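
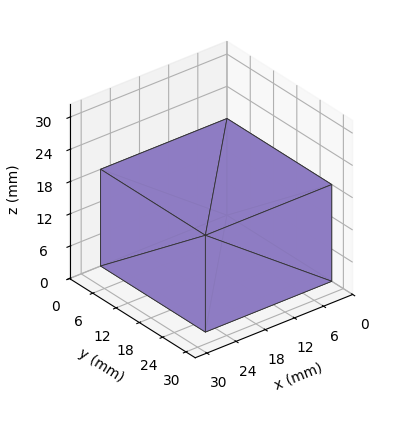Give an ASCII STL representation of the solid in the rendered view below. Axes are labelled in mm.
Reading the render: the shape is a rectangular box, roughly 26 × 27 mm footprint and 18 mm tall (dimensions read to the nearest mm from the axis ticks). For the STL, each face is triangulated and given an outward normal.

solid part
  facet normal 0.0000 0.0000 -1.0000
    outer loop
      vertex 26.00 27.00 0.00
      vertex 26.00 0.00 0.00
      vertex 0.00 0.00 0.00
    endloop
  endfacet
  facet normal 0.0000 0.0000 -1.0000
    outer loop
      vertex 0.00 27.00 0.00
      vertex 26.00 27.00 0.00
      vertex 0.00 0.00 0.00
    endloop
  endfacet
  facet normal 0.0000 0.0000 1.0000
    outer loop
      vertex 0.00 0.00 18.00
      vertex 26.00 0.00 18.00
      vertex 26.00 27.00 18.00
    endloop
  endfacet
  facet normal 0.0000 0.0000 1.0000
    outer loop
      vertex 0.00 0.00 18.00
      vertex 26.00 27.00 18.00
      vertex 0.00 27.00 18.00
    endloop
  endfacet
  facet normal 0.0000 -1.0000 0.0000
    outer loop
      vertex 0.00 0.00 0.00
      vertex 26.00 0.00 0.00
      vertex 26.00 0.00 18.00
    endloop
  endfacet
  facet normal 0.0000 -1.0000 0.0000
    outer loop
      vertex 0.00 0.00 0.00
      vertex 26.00 0.00 18.00
      vertex 0.00 0.00 18.00
    endloop
  endfacet
  facet normal 0.0000 1.0000 0.0000
    outer loop
      vertex 26.00 27.00 18.00
      vertex 26.00 27.00 0.00
      vertex 0.00 27.00 0.00
    endloop
  endfacet
  facet normal 0.0000 1.0000 0.0000
    outer loop
      vertex 0.00 27.00 18.00
      vertex 26.00 27.00 18.00
      vertex 0.00 27.00 0.00
    endloop
  endfacet
  facet normal -1.0000 0.0000 0.0000
    outer loop
      vertex 0.00 27.00 18.00
      vertex 0.00 27.00 0.00
      vertex 0.00 0.00 0.00
    endloop
  endfacet
  facet normal -1.0000 0.0000 0.0000
    outer loop
      vertex 0.00 0.00 18.00
      vertex 0.00 27.00 18.00
      vertex 0.00 0.00 0.00
    endloop
  endfacet
  facet normal 1.0000 0.0000 0.0000
    outer loop
      vertex 26.00 0.00 0.00
      vertex 26.00 27.00 0.00
      vertex 26.00 27.00 18.00
    endloop
  endfacet
  facet normal 1.0000 0.0000 0.0000
    outer loop
      vertex 26.00 0.00 0.00
      vertex 26.00 27.00 18.00
      vertex 26.00 0.00 18.00
    endloop
  endfacet
endsolid part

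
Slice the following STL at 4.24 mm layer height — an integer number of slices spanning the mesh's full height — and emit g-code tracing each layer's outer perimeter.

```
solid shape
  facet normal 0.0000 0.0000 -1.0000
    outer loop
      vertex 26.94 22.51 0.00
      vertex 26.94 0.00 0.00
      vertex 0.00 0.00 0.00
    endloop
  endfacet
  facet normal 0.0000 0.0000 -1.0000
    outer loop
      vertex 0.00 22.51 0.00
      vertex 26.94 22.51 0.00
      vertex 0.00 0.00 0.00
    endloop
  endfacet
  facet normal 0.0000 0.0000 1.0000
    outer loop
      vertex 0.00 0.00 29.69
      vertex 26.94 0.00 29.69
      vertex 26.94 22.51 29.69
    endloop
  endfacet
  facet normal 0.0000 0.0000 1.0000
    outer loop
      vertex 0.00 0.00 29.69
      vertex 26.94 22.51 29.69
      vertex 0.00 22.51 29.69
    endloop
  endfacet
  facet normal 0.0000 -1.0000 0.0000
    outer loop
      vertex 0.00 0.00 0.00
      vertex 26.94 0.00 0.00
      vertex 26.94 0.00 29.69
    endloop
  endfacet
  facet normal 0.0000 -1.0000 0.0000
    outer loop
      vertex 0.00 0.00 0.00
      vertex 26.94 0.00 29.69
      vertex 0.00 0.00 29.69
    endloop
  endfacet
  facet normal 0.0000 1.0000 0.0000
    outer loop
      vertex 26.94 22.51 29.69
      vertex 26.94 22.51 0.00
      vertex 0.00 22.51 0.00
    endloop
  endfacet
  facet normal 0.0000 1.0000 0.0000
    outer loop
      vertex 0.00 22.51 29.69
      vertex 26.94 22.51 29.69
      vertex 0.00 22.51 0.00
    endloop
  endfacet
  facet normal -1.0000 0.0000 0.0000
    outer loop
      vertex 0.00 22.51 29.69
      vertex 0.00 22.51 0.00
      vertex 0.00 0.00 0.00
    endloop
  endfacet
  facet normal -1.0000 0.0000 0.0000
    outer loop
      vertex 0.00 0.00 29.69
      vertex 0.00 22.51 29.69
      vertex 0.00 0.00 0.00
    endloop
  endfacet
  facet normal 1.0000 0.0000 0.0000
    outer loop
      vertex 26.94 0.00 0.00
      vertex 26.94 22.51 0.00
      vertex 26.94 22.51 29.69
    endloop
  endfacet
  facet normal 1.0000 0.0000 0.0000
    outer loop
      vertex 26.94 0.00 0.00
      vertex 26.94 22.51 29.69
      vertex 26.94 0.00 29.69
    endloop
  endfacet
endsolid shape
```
; perimeter-only toolpath
G21 ; units = mm
G90 ; absolute positioning
G28 ; home
; layer 1
G0 Z4.24
G0 X0.00 Y0.00
G1 X26.94 Y0.00
G1 X26.94 Y22.51
G1 X0.00 Y22.51
G1 X0.00 Y0.00
; layer 2
G0 Z8.48
G0 X0.00 Y0.00
G1 X26.94 Y0.00
G1 X26.94 Y22.51
G1 X0.00 Y22.51
G1 X0.00 Y0.00
; layer 3
G0 Z12.72
G0 X0.00 Y0.00
G1 X26.94 Y0.00
G1 X26.94 Y22.51
G1 X0.00 Y22.51
G1 X0.00 Y0.00
; layer 4
G0 Z16.97
G0 X0.00 Y0.00
G1 X26.94 Y0.00
G1 X26.94 Y22.51
G1 X0.00 Y22.51
G1 X0.00 Y0.00
; layer 5
G0 Z21.21
G0 X0.00 Y0.00
G1 X26.94 Y0.00
G1 X26.94 Y22.51
G1 X0.00 Y22.51
G1 X0.00 Y0.00
; layer 6
G0 Z25.45
G0 X0.00 Y0.00
G1 X26.94 Y0.00
G1 X26.94 Y22.51
G1 X0.00 Y22.51
G1 X0.00 Y0.00
; layer 7
G0 Z29.69
G0 X0.00 Y0.00
G1 X26.94 Y0.00
G1 X26.94 Y22.51
G1 X0.00 Y22.51
G1 X0.00 Y0.00
M2 ; end

The solid is a rectangular box, roughly 26.9 × 22.5 mm footprint and 29.7 mm tall. Slicing at Δz = 4.24 mm — 7 equal slices spanning the solid's height, so layer i sits at z = i·h/7 — gives 7 non-empty perimeters. Each is a 4-segment closed polygon; G0 lifts to the layer z and rapids to the start vertex, then G1 traces the edges.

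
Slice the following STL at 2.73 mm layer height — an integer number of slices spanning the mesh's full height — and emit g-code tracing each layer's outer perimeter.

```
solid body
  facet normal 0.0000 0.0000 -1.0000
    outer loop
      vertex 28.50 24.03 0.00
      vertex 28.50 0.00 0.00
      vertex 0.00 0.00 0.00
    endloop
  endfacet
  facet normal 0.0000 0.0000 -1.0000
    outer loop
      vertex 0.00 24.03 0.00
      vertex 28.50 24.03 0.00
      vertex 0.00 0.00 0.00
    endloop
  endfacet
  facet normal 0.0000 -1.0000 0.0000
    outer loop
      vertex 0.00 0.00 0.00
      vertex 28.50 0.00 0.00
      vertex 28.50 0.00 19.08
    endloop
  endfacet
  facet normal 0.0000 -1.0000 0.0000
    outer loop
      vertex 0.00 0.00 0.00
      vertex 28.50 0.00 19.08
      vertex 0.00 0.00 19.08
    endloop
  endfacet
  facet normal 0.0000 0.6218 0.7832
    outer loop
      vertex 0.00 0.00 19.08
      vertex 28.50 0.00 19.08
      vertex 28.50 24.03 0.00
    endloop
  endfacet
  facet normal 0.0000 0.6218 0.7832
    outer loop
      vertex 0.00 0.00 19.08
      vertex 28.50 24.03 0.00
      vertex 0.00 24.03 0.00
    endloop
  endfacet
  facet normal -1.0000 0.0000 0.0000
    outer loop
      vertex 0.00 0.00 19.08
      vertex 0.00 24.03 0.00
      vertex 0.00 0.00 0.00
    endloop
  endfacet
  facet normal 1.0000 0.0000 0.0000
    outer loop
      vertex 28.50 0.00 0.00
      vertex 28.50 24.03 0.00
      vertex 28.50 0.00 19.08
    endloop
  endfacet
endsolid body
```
; perimeter-only toolpath
G21 ; units = mm
G90 ; absolute positioning
G28 ; home
; layer 1
G0 Z2.73
G0 X0.00 Y0.00
G1 X28.50 Y0.00
G1 X28.50 Y20.60
G1 X0.00 Y20.60
G1 X0.00 Y0.00
; layer 2
G0 Z5.45
G0 X0.00 Y0.00
G1 X28.50 Y0.00
G1 X28.50 Y17.16
G1 X0.00 Y17.16
G1 X0.00 Y0.00
; layer 3
G0 Z8.18
G0 X0.00 Y0.00
G1 X28.50 Y0.00
G1 X28.50 Y13.73
G1 X0.00 Y13.73
G1 X0.00 Y0.00
; layer 4
G0 Z10.90
G0 X0.00 Y0.00
G1 X28.50 Y0.00
G1 X28.50 Y10.30
G1 X0.00 Y10.30
G1 X0.00 Y0.00
; layer 5
G0 Z13.63
G0 X0.00 Y0.00
G1 X28.50 Y0.00
G1 X28.50 Y6.87
G1 X0.00 Y6.87
G1 X0.00 Y0.00
; layer 6
G0 Z16.35
G0 X0.00 Y0.00
G1 X28.50 Y0.00
G1 X28.50 Y3.43
G1 X0.00 Y3.43
G1 X0.00 Y0.00
M2 ; end

The solid is a wedge (ramp): 28.5 × 24 mm base, rising to 19.1 mm along the y=0 edge and sloping linearly to z=0 at y=24. Slicing at Δz = 2.73 mm — 7 equal slices spanning the solid's height, so layer i sits at z = i·h/7 — gives 6 non-empty perimeters. Each is a 4-segment closed polygon; G0 lifts to the layer z and rapids to the start vertex, then G1 traces the edges. The cross-section shrinks linearly with z (the slice at the apex is degenerate and omitted).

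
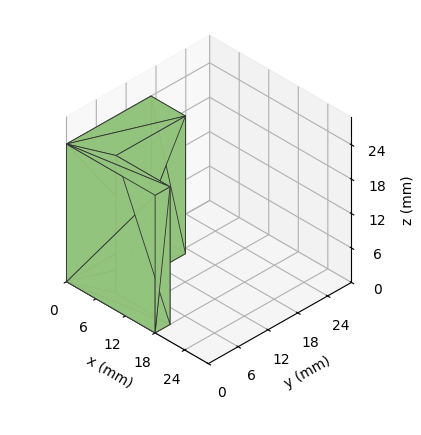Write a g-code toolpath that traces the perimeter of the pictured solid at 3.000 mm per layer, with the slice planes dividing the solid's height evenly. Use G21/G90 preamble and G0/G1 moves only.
Reading the render: the shape is an L-shaped prism: outer 18 × 17 mm, arm thicknesses ≈ 3 mm (horizontal) and 7 mm (vertical), extruded 24 mm in z (dimensions read to the nearest mm from the axis ticks). For the g-code, the solid's height is divided into equal slices at the stated Δz and each level perimeter traced with G1 moves after a G0 lift.

; perimeter-only toolpath
G21 ; units = mm
G90 ; absolute positioning
G28 ; home
; layer 1
G0 Z3.000
G0 X0.000 Y0.000
G1 X18.000 Y0.000
G1 X18.000 Y3.000
G1 X7.000 Y3.000
G1 X7.000 Y17.000
G1 X0.000 Y17.000
G1 X0.000 Y0.000
; layer 2
G0 Z6.000
G0 X0.000 Y0.000
G1 X18.000 Y0.000
G1 X18.000 Y3.000
G1 X7.000 Y3.000
G1 X7.000 Y17.000
G1 X0.000 Y17.000
G1 X0.000 Y0.000
; layer 3
G0 Z9.000
G0 X0.000 Y0.000
G1 X18.000 Y0.000
G1 X18.000 Y3.000
G1 X7.000 Y3.000
G1 X7.000 Y17.000
G1 X0.000 Y17.000
G1 X0.000 Y0.000
; layer 4
G0 Z12.000
G0 X0.000 Y0.000
G1 X18.000 Y0.000
G1 X18.000 Y3.000
G1 X7.000 Y3.000
G1 X7.000 Y17.000
G1 X0.000 Y17.000
G1 X0.000 Y0.000
; layer 5
G0 Z15.000
G0 X0.000 Y0.000
G1 X18.000 Y0.000
G1 X18.000 Y3.000
G1 X7.000 Y3.000
G1 X7.000 Y17.000
G1 X0.000 Y17.000
G1 X0.000 Y0.000
; layer 6
G0 Z18.000
G0 X0.000 Y0.000
G1 X18.000 Y0.000
G1 X18.000 Y3.000
G1 X7.000 Y3.000
G1 X7.000 Y17.000
G1 X0.000 Y17.000
G1 X0.000 Y0.000
; layer 7
G0 Z21.000
G0 X0.000 Y0.000
G1 X18.000 Y0.000
G1 X18.000 Y3.000
G1 X7.000 Y3.000
G1 X7.000 Y17.000
G1 X0.000 Y17.000
G1 X0.000 Y0.000
; layer 8
G0 Z24.000
G0 X0.000 Y0.000
G1 X18.000 Y0.000
G1 X18.000 Y3.000
G1 X7.000 Y3.000
G1 X7.000 Y17.000
G1 X0.000 Y17.000
G1 X0.000 Y0.000
M2 ; end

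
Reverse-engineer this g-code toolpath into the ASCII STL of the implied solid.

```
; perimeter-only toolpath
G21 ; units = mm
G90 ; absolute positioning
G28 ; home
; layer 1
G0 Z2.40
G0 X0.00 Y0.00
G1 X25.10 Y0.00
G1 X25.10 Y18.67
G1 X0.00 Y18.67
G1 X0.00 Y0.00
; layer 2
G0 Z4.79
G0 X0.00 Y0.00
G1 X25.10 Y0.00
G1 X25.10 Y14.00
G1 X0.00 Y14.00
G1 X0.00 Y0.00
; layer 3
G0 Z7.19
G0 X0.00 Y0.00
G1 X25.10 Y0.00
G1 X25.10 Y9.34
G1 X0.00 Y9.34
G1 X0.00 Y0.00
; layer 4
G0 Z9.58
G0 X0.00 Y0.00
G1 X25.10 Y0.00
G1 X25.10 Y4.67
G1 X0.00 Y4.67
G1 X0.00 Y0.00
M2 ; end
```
solid part
  facet normal 0.0000 0.0000 -1.0000
    outer loop
      vertex 25.10 23.34 0.00
      vertex 25.10 0.00 0.00
      vertex 0.00 0.00 0.00
    endloop
  endfacet
  facet normal 0.0000 0.0000 -1.0000
    outer loop
      vertex 0.00 23.34 0.00
      vertex 25.10 23.34 0.00
      vertex 0.00 0.00 0.00
    endloop
  endfacet
  facet normal 0.0000 -1.0000 0.0000
    outer loop
      vertex 0.00 0.00 0.00
      vertex 25.10 0.00 0.00
      vertex 25.10 0.00 11.98
    endloop
  endfacet
  facet normal 0.0000 -1.0000 0.0000
    outer loop
      vertex 0.00 0.00 0.00
      vertex 25.10 0.00 11.98
      vertex 0.00 0.00 11.98
    endloop
  endfacet
  facet normal 0.0000 0.4566 0.8897
    outer loop
      vertex 0.00 0.00 11.98
      vertex 25.10 0.00 11.98
      vertex 25.10 23.34 0.00
    endloop
  endfacet
  facet normal 0.0000 0.4566 0.8897
    outer loop
      vertex 0.00 0.00 11.98
      vertex 25.10 23.34 0.00
      vertex 0.00 23.34 0.00
    endloop
  endfacet
  facet normal -1.0000 0.0000 0.0000
    outer loop
      vertex 0.00 0.00 11.98
      vertex 0.00 23.34 0.00
      vertex 0.00 0.00 0.00
    endloop
  endfacet
  facet normal 1.0000 0.0000 0.0000
    outer loop
      vertex 25.10 0.00 0.00
      vertex 25.10 23.34 0.00
      vertex 25.10 0.00 11.98
    endloop
  endfacet
endsolid part

The G0 Z moves step by Δz≈2.40 mm. The G1 loops shrink linearly with z, so the solid tapers from its base footprint up to z≈12. Closing with a flat bottom cap and the tapered top and triangulating gives 8 facets — a wedge (ramp): 25.1 × 23.3 mm base, rising to 12 mm along the y=0 edge and sloping linearly to z=0 at y=23.3.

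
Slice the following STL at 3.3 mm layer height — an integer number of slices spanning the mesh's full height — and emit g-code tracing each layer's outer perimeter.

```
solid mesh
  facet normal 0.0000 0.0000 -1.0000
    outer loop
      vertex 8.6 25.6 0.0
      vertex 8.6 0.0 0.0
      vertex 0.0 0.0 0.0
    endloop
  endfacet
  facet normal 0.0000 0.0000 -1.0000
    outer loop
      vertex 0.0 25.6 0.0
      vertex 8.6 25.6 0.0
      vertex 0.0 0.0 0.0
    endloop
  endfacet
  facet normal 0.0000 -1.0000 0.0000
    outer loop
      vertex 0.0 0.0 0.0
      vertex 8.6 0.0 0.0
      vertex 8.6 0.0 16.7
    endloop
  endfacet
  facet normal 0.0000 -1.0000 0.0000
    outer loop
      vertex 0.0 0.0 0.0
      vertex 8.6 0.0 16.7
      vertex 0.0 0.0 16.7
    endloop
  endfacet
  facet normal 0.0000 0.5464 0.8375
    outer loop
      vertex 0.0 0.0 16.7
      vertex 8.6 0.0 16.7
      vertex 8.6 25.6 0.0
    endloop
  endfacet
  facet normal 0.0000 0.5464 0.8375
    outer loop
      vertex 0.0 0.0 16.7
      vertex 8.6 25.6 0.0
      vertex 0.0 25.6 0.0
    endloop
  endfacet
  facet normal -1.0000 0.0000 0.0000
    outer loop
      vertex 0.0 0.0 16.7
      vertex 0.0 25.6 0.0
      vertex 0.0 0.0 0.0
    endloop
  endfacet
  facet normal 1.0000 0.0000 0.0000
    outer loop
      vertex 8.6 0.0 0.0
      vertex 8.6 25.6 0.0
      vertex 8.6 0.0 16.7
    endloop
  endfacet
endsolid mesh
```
; perimeter-only toolpath
G21 ; units = mm
G90 ; absolute positioning
G28 ; home
; layer 1
G0 Z3.3
G0 X0.0 Y0.0
G1 X8.6 Y0.0
G1 X8.6 Y20.5
G1 X0.0 Y20.5
G1 X0.0 Y0.0
; layer 2
G0 Z6.7
G0 X0.0 Y0.0
G1 X8.6 Y0.0
G1 X8.6 Y15.4
G1 X0.0 Y15.4
G1 X0.0 Y0.0
; layer 3
G0 Z10.0
G0 X0.0 Y0.0
G1 X8.6 Y0.0
G1 X8.6 Y10.2
G1 X0.0 Y10.2
G1 X0.0 Y0.0
; layer 4
G0 Z13.4
G0 X0.0 Y0.0
G1 X8.6 Y0.0
G1 X8.6 Y5.1
G1 X0.0 Y5.1
G1 X0.0 Y0.0
M2 ; end

The solid is a wedge (ramp): 8.6 × 25.6 mm base, rising to 16.7 mm along the y=0 edge and sloping linearly to z=0 at y=25.6. Slicing at Δz = 3.3 mm — 5 equal slices spanning the solid's height, so layer i sits at z = i·h/5 — gives 4 non-empty perimeters. Each is a 4-segment closed polygon; G0 lifts to the layer z and rapids to the start vertex, then G1 traces the edges. The cross-section shrinks linearly with z (the slice at the apex is degenerate and omitted).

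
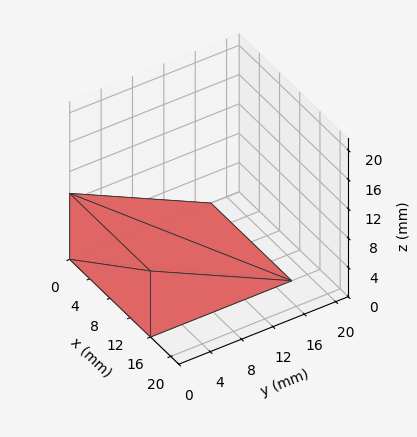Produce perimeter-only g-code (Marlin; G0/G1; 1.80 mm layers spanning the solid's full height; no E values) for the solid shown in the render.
Reading the render: the shape is a wedge (ramp): 16 × 18 mm base, rising to 9 mm along the y=0 edge and sloping linearly to z=0 at y=18 (dimensions read to the nearest mm from the axis ticks). For the g-code, the solid's height is divided into equal slices at the stated Δz and each level perimeter traced with G1 moves after a G0 lift.

; perimeter-only toolpath
G21 ; units = mm
G90 ; absolute positioning
G28 ; home
; layer 1
G0 Z1.80
G0 X0.00 Y0.00
G1 X16.00 Y0.00
G1 X16.00 Y14.40
G1 X0.00 Y14.40
G1 X0.00 Y0.00
; layer 2
G0 Z3.60
G0 X0.00 Y0.00
G1 X16.00 Y0.00
G1 X16.00 Y10.80
G1 X0.00 Y10.80
G1 X0.00 Y0.00
; layer 3
G0 Z5.40
G0 X0.00 Y0.00
G1 X16.00 Y0.00
G1 X16.00 Y7.20
G1 X0.00 Y7.20
G1 X0.00 Y0.00
; layer 4
G0 Z7.20
G0 X0.00 Y0.00
G1 X16.00 Y0.00
G1 X16.00 Y3.60
G1 X0.00 Y3.60
G1 X0.00 Y0.00
M2 ; end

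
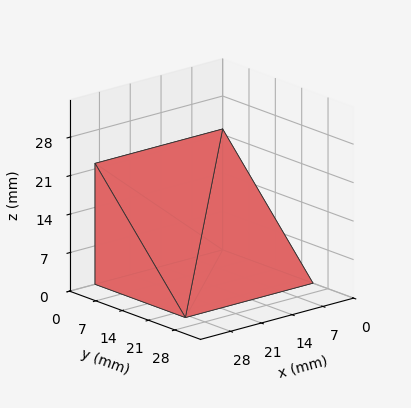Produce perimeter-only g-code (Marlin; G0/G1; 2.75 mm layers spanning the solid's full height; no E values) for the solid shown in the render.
Reading the render: the shape is a wedge (ramp): 29 × 24 mm base, rising to 22 mm along the y=0 edge and sloping linearly to z=0 at y=24 (dimensions read to the nearest mm from the axis ticks). For the g-code, the solid's height is divided into equal slices at the stated Δz and each level perimeter traced with G1 moves after a G0 lift.

; perimeter-only toolpath
G21 ; units = mm
G90 ; absolute positioning
G28 ; home
; layer 1
G0 Z2.75
G0 X0.00 Y0.00
G1 X29.00 Y0.00
G1 X29.00 Y21.00
G1 X0.00 Y21.00
G1 X0.00 Y0.00
; layer 2
G0 Z5.50
G0 X0.00 Y0.00
G1 X29.00 Y0.00
G1 X29.00 Y18.00
G1 X0.00 Y18.00
G1 X0.00 Y0.00
; layer 3
G0 Z8.25
G0 X0.00 Y0.00
G1 X29.00 Y0.00
G1 X29.00 Y15.00
G1 X0.00 Y15.00
G1 X0.00 Y0.00
; layer 4
G0 Z11.00
G0 X0.00 Y0.00
G1 X29.00 Y0.00
G1 X29.00 Y12.00
G1 X0.00 Y12.00
G1 X0.00 Y0.00
; layer 5
G0 Z13.75
G0 X0.00 Y0.00
G1 X29.00 Y0.00
G1 X29.00 Y9.00
G1 X0.00 Y9.00
G1 X0.00 Y0.00
; layer 6
G0 Z16.50
G0 X0.00 Y0.00
G1 X29.00 Y0.00
G1 X29.00 Y6.00
G1 X0.00 Y6.00
G1 X0.00 Y0.00
; layer 7
G0 Z19.25
G0 X0.00 Y0.00
G1 X29.00 Y0.00
G1 X29.00 Y3.00
G1 X0.00 Y3.00
G1 X0.00 Y0.00
M2 ; end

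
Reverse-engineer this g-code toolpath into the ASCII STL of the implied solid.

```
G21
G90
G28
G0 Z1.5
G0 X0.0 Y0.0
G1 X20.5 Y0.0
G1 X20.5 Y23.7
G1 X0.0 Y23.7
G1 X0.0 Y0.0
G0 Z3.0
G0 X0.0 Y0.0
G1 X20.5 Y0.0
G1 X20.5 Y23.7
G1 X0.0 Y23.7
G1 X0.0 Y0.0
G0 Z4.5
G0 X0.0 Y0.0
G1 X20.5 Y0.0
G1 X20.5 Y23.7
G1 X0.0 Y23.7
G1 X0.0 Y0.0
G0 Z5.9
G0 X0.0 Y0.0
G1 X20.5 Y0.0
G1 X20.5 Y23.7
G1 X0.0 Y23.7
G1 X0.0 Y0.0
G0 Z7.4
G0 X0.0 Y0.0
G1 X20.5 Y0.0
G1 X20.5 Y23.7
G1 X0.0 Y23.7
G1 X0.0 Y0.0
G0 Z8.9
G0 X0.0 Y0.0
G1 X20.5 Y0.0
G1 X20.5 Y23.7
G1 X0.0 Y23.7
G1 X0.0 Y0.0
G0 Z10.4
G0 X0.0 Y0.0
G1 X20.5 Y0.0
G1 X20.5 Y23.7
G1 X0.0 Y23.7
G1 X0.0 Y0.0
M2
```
solid part
  facet normal 0.0000 0.0000 -1.0000
    outer loop
      vertex 20.5 23.7 0.0
      vertex 20.5 0.0 0.0
      vertex 0.0 0.0 0.0
    endloop
  endfacet
  facet normal 0.0000 0.0000 -1.0000
    outer loop
      vertex 0.0 23.7 0.0
      vertex 20.5 23.7 0.0
      vertex 0.0 0.0 0.0
    endloop
  endfacet
  facet normal 0.0000 0.0000 1.0000
    outer loop
      vertex 0.0 0.0 10.4
      vertex 20.5 0.0 10.4
      vertex 20.5 23.7 10.4
    endloop
  endfacet
  facet normal 0.0000 0.0000 1.0000
    outer loop
      vertex 0.0 0.0 10.4
      vertex 20.5 23.7 10.4
      vertex 0.0 23.7 10.4
    endloop
  endfacet
  facet normal 0.0000 -1.0000 0.0000
    outer loop
      vertex 0.0 0.0 0.0
      vertex 20.5 0.0 0.0
      vertex 20.5 0.0 10.4
    endloop
  endfacet
  facet normal 0.0000 -1.0000 0.0000
    outer loop
      vertex 0.0 0.0 0.0
      vertex 20.5 0.0 10.4
      vertex 0.0 0.0 10.4
    endloop
  endfacet
  facet normal 0.0000 1.0000 0.0000
    outer loop
      vertex 20.5 23.7 10.4
      vertex 20.5 23.7 0.0
      vertex 0.0 23.7 0.0
    endloop
  endfacet
  facet normal 0.0000 1.0000 0.0000
    outer loop
      vertex 0.0 23.7 10.4
      vertex 20.5 23.7 10.4
      vertex 0.0 23.7 0.0
    endloop
  endfacet
  facet normal -1.0000 0.0000 0.0000
    outer loop
      vertex 0.0 23.7 10.4
      vertex 0.0 23.7 0.0
      vertex 0.0 0.0 0.0
    endloop
  endfacet
  facet normal -1.0000 0.0000 0.0000
    outer loop
      vertex 0.0 0.0 10.4
      vertex 0.0 23.7 10.4
      vertex 0.0 0.0 0.0
    endloop
  endfacet
  facet normal 1.0000 0.0000 0.0000
    outer loop
      vertex 20.5 0.0 0.0
      vertex 20.5 23.7 0.0
      vertex 20.5 23.7 10.4
    endloop
  endfacet
  facet normal 1.0000 0.0000 0.0000
    outer loop
      vertex 20.5 0.0 0.0
      vertex 20.5 23.7 10.4
      vertex 20.5 0.0 10.4
    endloop
  endfacet
endsolid part

The G0 Z moves step by Δz≈1.5 mm. Every layer's G1 loop is the same polygon, so the solid is a straight extrusion of it from z=0 to z≈10.4. Closing with flat bottom and top caps and triangulating gives 12 facets — a rectangular box, roughly 20.5 × 23.7 mm footprint and 10.4 mm tall.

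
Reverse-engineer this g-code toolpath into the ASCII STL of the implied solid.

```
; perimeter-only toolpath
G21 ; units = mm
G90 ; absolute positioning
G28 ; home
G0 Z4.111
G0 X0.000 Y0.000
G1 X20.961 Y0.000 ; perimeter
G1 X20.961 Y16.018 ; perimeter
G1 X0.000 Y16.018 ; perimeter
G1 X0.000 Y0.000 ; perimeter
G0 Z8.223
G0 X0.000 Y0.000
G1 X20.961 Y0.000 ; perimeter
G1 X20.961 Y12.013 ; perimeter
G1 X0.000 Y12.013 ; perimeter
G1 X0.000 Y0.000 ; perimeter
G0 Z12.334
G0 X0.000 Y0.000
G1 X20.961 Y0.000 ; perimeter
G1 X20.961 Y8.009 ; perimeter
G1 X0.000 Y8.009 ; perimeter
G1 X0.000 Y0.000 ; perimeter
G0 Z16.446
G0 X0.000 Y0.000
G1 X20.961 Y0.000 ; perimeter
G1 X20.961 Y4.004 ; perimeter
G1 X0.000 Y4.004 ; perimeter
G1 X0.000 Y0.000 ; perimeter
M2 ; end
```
solid part
  facet normal 0.0000 0.0000 -1.0000
    outer loop
      vertex 20.961 20.022 0.000
      vertex 20.961 0.000 0.000
      vertex 0.000 0.000 0.000
    endloop
  endfacet
  facet normal 0.0000 0.0000 -1.0000
    outer loop
      vertex 0.000 20.022 0.000
      vertex 20.961 20.022 0.000
      vertex 0.000 0.000 0.000
    endloop
  endfacet
  facet normal 0.0000 -1.0000 0.0000
    outer loop
      vertex 0.000 0.000 0.000
      vertex 20.961 0.000 0.000
      vertex 20.961 0.000 20.557
    endloop
  endfacet
  facet normal 0.0000 -1.0000 0.0000
    outer loop
      vertex 0.000 0.000 0.000
      vertex 20.961 0.000 20.557
      vertex 0.000 0.000 20.557
    endloop
  endfacet
  facet normal 0.0000 0.7164 0.6977
    outer loop
      vertex 0.000 0.000 20.557
      vertex 20.961 0.000 20.557
      vertex 20.961 20.022 0.000
    endloop
  endfacet
  facet normal 0.0000 0.7164 0.6977
    outer loop
      vertex 0.000 0.000 20.557
      vertex 20.961 20.022 0.000
      vertex 0.000 20.022 0.000
    endloop
  endfacet
  facet normal -1.0000 0.0000 0.0000
    outer loop
      vertex 0.000 0.000 20.557
      vertex 0.000 20.022 0.000
      vertex 0.000 0.000 0.000
    endloop
  endfacet
  facet normal 1.0000 0.0000 0.0000
    outer loop
      vertex 20.961 0.000 0.000
      vertex 20.961 20.022 0.000
      vertex 20.961 0.000 20.557
    endloop
  endfacet
endsolid part

The G0 Z moves step by Δz≈4.111 mm. The G1 loops shrink linearly with z, so the solid tapers from its base footprint up to z≈20.6. Closing with a flat bottom cap and the tapered top and triangulating gives 8 facets — a wedge (ramp): 21 × 20 mm base, rising to 20.6 mm along the y=0 edge and sloping linearly to z=0 at y=20.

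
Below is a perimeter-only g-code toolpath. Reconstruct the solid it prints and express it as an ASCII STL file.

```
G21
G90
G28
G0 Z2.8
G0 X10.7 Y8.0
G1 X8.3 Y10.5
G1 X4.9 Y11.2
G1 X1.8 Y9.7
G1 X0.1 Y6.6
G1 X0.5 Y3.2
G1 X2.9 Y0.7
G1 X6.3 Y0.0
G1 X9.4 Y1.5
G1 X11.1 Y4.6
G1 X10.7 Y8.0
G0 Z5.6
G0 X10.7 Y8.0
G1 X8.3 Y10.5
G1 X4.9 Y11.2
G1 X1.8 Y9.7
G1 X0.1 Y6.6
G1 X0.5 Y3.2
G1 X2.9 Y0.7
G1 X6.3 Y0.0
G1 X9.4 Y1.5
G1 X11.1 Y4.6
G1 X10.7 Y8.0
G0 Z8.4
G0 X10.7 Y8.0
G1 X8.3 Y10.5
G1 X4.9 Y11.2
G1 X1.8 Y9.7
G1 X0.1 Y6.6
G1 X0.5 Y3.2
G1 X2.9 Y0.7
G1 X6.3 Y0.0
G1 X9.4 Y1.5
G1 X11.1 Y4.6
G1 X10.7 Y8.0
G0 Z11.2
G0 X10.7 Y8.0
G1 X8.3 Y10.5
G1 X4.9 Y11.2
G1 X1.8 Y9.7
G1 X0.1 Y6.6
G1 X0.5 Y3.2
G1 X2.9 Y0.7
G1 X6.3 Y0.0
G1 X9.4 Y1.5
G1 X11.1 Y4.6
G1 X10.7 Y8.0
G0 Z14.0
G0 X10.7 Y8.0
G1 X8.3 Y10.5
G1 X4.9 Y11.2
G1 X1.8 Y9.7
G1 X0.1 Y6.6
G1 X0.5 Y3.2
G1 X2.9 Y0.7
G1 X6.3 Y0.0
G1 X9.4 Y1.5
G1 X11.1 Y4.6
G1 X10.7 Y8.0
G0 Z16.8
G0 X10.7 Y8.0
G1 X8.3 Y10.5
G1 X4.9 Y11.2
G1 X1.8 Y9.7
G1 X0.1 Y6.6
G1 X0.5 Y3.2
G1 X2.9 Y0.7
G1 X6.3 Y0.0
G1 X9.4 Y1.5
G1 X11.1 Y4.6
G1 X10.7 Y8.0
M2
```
solid part
  facet normal 0.0000 0.0000 -1.0000
    outer loop
      vertex 4.9 11.2 0.0
      vertex 8.3 10.5 0.0
      vertex 10.7 8.0 0.0
    endloop
  endfacet
  facet normal 0.0000 0.0000 -1.0000
    outer loop
      vertex 1.8 9.7 0.0
      vertex 4.9 11.2 0.0
      vertex 10.7 8.0 0.0
    endloop
  endfacet
  facet normal 0.0000 0.0000 -1.0000
    outer loop
      vertex 0.1 6.6 0.0
      vertex 1.8 9.7 0.0
      vertex 10.7 8.0 0.0
    endloop
  endfacet
  facet normal 0.0000 0.0000 -1.0000
    outer loop
      vertex 0.5 3.2 0.0
      vertex 0.1 6.6 0.0
      vertex 10.7 8.0 0.0
    endloop
  endfacet
  facet normal 0.0000 0.0000 -1.0000
    outer loop
      vertex 2.9 0.7 0.0
      vertex 0.5 3.2 0.0
      vertex 10.7 8.0 0.0
    endloop
  endfacet
  facet normal 0.0000 0.0000 -1.0000
    outer loop
      vertex 6.3 0.0 0.0
      vertex 2.9 0.7 0.0
      vertex 10.7 8.0 0.0
    endloop
  endfacet
  facet normal 0.0000 0.0000 -1.0000
    outer loop
      vertex 9.4 1.5 0.0
      vertex 6.3 0.0 0.0
      vertex 10.7 8.0 0.0
    endloop
  endfacet
  facet normal 0.0000 0.0000 -1.0000
    outer loop
      vertex 11.1 4.6 0.0
      vertex 9.4 1.5 0.0
      vertex 10.7 8.0 0.0
    endloop
  endfacet
  facet normal 0.0000 0.0000 1.0000
    outer loop
      vertex 10.7 8.0 16.8
      vertex 8.3 10.5 16.8
      vertex 4.9 11.2 16.8
    endloop
  endfacet
  facet normal 0.0000 0.0000 1.0000
    outer loop
      vertex 10.7 8.0 16.8
      vertex 4.9 11.2 16.8
      vertex 1.8 9.7 16.8
    endloop
  endfacet
  facet normal 0.0000 0.0000 1.0000
    outer loop
      vertex 10.7 8.0 16.8
      vertex 1.8 9.7 16.8
      vertex 0.1 6.6 16.8
    endloop
  endfacet
  facet normal 0.0000 0.0000 1.0000
    outer loop
      vertex 10.7 8.0 16.8
      vertex 0.1 6.6 16.8
      vertex 0.5 3.2 16.8
    endloop
  endfacet
  facet normal 0.0000 0.0000 1.0000
    outer loop
      vertex 10.7 8.0 16.8
      vertex 0.5 3.2 16.8
      vertex 2.9 0.7 16.8
    endloop
  endfacet
  facet normal 0.0000 0.0000 1.0000
    outer loop
      vertex 10.7 8.0 16.8
      vertex 2.9 0.7 16.8
      vertex 6.3 0.0 16.8
    endloop
  endfacet
  facet normal 0.0000 0.0000 1.0000
    outer loop
      vertex 10.7 8.0 16.8
      vertex 6.3 0.0 16.8
      vertex 9.4 1.5 16.8
    endloop
  endfacet
  facet normal 0.0000 0.0000 1.0000
    outer loop
      vertex 10.7 8.0 16.8
      vertex 9.4 1.5 16.8
      vertex 11.1 4.6 16.8
    endloop
  endfacet
  facet normal 0.7214 0.6925 0.0000
    outer loop
      vertex 10.7 8.0 0.0
      vertex 8.3 10.5 0.0
      vertex 8.3 10.5 16.8
    endloop
  endfacet
  facet normal 0.7214 0.6925 0.0000
    outer loop
      vertex 10.7 8.0 0.0
      vertex 8.3 10.5 16.8
      vertex 10.7 8.0 16.8
    endloop
  endfacet
  facet normal 0.2017 0.9795 0.0000
    outer loop
      vertex 8.3 10.5 0.0
      vertex 4.9 11.2 0.0
      vertex 4.9 11.2 16.8
    endloop
  endfacet
  facet normal 0.2017 0.9795 0.0000
    outer loop
      vertex 8.3 10.5 0.0
      vertex 4.9 11.2 16.8
      vertex 8.3 10.5 16.8
    endloop
  endfacet
  facet normal -0.4356 0.9002 0.0000
    outer loop
      vertex 4.9 11.2 0.0
      vertex 1.8 9.7 0.0
      vertex 1.8 9.7 16.8
    endloop
  endfacet
  facet normal -0.4356 0.9002 0.0000
    outer loop
      vertex 4.9 11.2 0.0
      vertex 1.8 9.7 16.8
      vertex 4.9 11.2 16.8
    endloop
  endfacet
  facet normal -0.8768 0.4808 0.0000
    outer loop
      vertex 1.8 9.7 0.0
      vertex 0.1 6.6 0.0
      vertex 0.1 6.6 16.8
    endloop
  endfacet
  facet normal -0.8768 0.4808 0.0000
    outer loop
      vertex 1.8 9.7 0.0
      vertex 0.1 6.6 16.8
      vertex 1.8 9.7 16.8
    endloop
  endfacet
  facet normal -0.9932 -0.1168 0.0000
    outer loop
      vertex 0.1 6.6 0.0
      vertex 0.5 3.2 0.0
      vertex 0.5 3.2 16.8
    endloop
  endfacet
  facet normal -0.9932 -0.1168 0.0000
    outer loop
      vertex 0.1 6.6 0.0
      vertex 0.5 3.2 16.8
      vertex 0.1 6.6 16.8
    endloop
  endfacet
  facet normal -0.7214 -0.6925 0.0000
    outer loop
      vertex 0.5 3.2 0.0
      vertex 2.9 0.7 0.0
      vertex 2.9 0.7 16.8
    endloop
  endfacet
  facet normal -0.7214 -0.6925 0.0000
    outer loop
      vertex 0.5 3.2 0.0
      vertex 2.9 0.7 16.8
      vertex 0.5 3.2 16.8
    endloop
  endfacet
  facet normal -0.2017 -0.9795 0.0000
    outer loop
      vertex 2.9 0.7 0.0
      vertex 6.3 0.0 0.0
      vertex 6.3 0.0 16.8
    endloop
  endfacet
  facet normal -0.2017 -0.9795 0.0000
    outer loop
      vertex 2.9 0.7 0.0
      vertex 6.3 0.0 16.8
      vertex 2.9 0.7 16.8
    endloop
  endfacet
  facet normal 0.4356 -0.9002 0.0000
    outer loop
      vertex 6.3 0.0 0.0
      vertex 9.4 1.5 0.0
      vertex 9.4 1.5 16.8
    endloop
  endfacet
  facet normal 0.4356 -0.9002 0.0000
    outer loop
      vertex 6.3 0.0 0.0
      vertex 9.4 1.5 16.8
      vertex 6.3 0.0 16.8
    endloop
  endfacet
  facet normal 0.8768 -0.4808 0.0000
    outer loop
      vertex 9.4 1.5 0.0
      vertex 11.1 4.6 0.0
      vertex 11.1 4.6 16.8
    endloop
  endfacet
  facet normal 0.8768 -0.4808 0.0000
    outer loop
      vertex 9.4 1.5 0.0
      vertex 11.1 4.6 16.8
      vertex 9.4 1.5 16.8
    endloop
  endfacet
  facet normal 0.9932 0.1168 0.0000
    outer loop
      vertex 11.1 4.6 0.0
      vertex 10.7 8.0 0.0
      vertex 10.7 8.0 16.8
    endloop
  endfacet
  facet normal 0.9932 0.1168 0.0000
    outer loop
      vertex 11.1 4.6 0.0
      vertex 10.7 8.0 16.8
      vertex 11.1 4.6 16.8
    endloop
  endfacet
endsolid part

The G0 Z moves step by Δz≈2.8 mm. Every layer's G1 loop is the same polygon, so the solid is a straight extrusion of it from z=0 to z≈16.8. Closing with flat bottom and top caps and triangulating gives 36 facets — a regular 10-sided prism (a cylinder approximated with 10 flat sides), circumscribed radius ≈ 5.6 mm, height ≈ 16.8 mm.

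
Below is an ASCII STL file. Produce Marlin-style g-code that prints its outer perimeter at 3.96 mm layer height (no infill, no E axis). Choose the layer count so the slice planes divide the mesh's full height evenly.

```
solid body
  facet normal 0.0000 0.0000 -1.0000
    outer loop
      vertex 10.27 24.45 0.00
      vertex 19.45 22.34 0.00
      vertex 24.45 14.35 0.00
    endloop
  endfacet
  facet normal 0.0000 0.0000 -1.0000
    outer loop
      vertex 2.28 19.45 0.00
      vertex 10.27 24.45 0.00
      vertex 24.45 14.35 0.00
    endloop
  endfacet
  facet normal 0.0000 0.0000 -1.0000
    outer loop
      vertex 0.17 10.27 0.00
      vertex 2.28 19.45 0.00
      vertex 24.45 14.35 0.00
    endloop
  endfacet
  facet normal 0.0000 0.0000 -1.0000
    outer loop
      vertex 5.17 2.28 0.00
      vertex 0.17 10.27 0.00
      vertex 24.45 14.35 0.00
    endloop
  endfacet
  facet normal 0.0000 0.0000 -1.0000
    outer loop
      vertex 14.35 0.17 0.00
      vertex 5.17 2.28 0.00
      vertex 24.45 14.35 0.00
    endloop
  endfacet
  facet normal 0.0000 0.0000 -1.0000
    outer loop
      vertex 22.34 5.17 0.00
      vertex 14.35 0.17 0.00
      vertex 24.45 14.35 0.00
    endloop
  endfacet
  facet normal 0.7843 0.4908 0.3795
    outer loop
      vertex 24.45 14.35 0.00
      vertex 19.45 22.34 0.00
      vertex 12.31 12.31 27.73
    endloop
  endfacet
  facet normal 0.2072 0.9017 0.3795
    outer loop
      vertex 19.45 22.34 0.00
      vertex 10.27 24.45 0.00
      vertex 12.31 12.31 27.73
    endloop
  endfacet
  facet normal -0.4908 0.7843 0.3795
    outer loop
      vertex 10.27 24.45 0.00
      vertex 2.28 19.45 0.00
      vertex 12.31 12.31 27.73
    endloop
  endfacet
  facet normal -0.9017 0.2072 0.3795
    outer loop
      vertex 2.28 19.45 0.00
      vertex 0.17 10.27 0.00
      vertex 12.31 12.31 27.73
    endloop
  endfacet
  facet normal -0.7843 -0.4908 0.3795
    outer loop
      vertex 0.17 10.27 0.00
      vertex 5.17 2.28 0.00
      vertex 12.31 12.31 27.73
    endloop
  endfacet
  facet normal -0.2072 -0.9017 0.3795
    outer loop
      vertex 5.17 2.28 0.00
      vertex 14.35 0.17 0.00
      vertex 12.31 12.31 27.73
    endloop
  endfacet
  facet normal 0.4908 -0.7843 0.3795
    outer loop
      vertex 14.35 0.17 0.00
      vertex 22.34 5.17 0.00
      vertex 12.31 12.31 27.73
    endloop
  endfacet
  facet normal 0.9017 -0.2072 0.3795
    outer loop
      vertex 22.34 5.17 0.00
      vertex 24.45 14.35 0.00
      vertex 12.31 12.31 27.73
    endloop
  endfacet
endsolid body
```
; perimeter-only toolpath
G21 ; units = mm
G90 ; absolute positioning
G28 ; home
; layer 1
G0 Z3.96
G0 X22.72 Y14.06
G1 X18.43 Y20.91
G1 X10.56 Y22.72
G1 X3.71 Y18.43
G1 X1.90 Y10.56
G1 X6.19 Y3.71
G1 X14.06 Y1.90
G1 X20.91 Y6.19
G1 X22.72 Y14.06
; layer 2
G0 Z7.92
G0 X20.98 Y13.77
G1 X17.41 Y19.47
G1 X10.85 Y20.98
G1 X5.15 Y17.41
G1 X3.64 Y10.85
G1 X7.21 Y5.15
G1 X13.77 Y3.64
G1 X19.47 Y7.21
G1 X20.98 Y13.77
; layer 3
G0 Z11.88
G0 X19.25 Y13.48
G1 X16.39 Y18.04
G1 X11.14 Y19.25
G1 X6.58 Y16.39
G1 X5.37 Y11.14
G1 X8.23 Y6.58
G1 X13.48 Y5.37
G1 X18.04 Y8.23
G1 X19.25 Y13.48
; layer 4
G0 Z15.85
G0 X17.51 Y13.18
G1 X15.37 Y16.61
G1 X11.44 Y17.51
G1 X8.01 Y15.37
G1 X7.11 Y11.44
G1 X9.25 Y8.01
G1 X13.18 Y7.11
G1 X16.61 Y9.25
G1 X17.51 Y13.18
; layer 5
G0 Z19.81
G0 X15.78 Y12.89
G1 X14.35 Y15.18
G1 X11.73 Y15.78
G1 X9.44 Y14.35
G1 X8.84 Y11.73
G1 X10.27 Y9.44
G1 X12.89 Y8.84
G1 X15.18 Y10.27
G1 X15.78 Y12.89
; layer 6
G0 Z23.77
G0 X14.04 Y12.60
G1 X13.33 Y13.74
G1 X12.02 Y14.04
G1 X10.88 Y13.33
G1 X10.58 Y12.02
G1 X11.29 Y10.88
G1 X12.60 Y10.58
G1 X13.74 Y11.29
G1 X14.04 Y12.60
M2 ; end

The solid is a regular 8-sided pyramid, base circumscribed radius ≈ 12.3 mm, apex at z ≈ 27.7 mm. Slicing at Δz = 3.96 mm — 7 equal slices spanning the solid's height, so layer i sits at z = i·h/7 — gives 6 non-empty perimeters. Each is a 8-segment closed polygon; G0 lifts to the layer z and rapids to the start vertex, then G1 traces the edges. The cross-section shrinks linearly with z (the slice at the apex is degenerate and omitted).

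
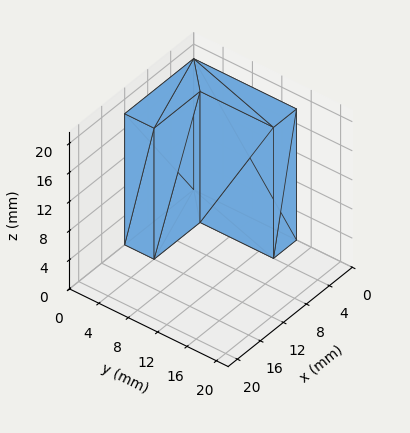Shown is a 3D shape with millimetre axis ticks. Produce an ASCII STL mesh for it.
Reading the render: the shape is an L-shaped prism: outer 12 × 14 mm, arm thicknesses ≈ 4 mm (horizontal) and 4 mm (vertical), extruded 18 mm in z (dimensions read to the nearest mm from the axis ticks). For the STL, each face is triangulated and given an outward normal.

solid part
  facet normal 0.0000 0.0000 -1.0000
    outer loop
      vertex 12.0 4.0 0.0
      vertex 12.0 0.0 0.0
      vertex 0.0 0.0 0.0
    endloop
  endfacet
  facet normal 0.0000 0.0000 -1.0000
    outer loop
      vertex 4.0 4.0 0.0
      vertex 12.0 4.0 0.0
      vertex 0.0 0.0 0.0
    endloop
  endfacet
  facet normal 0.0000 0.0000 -1.0000
    outer loop
      vertex 4.0 14.0 0.0
      vertex 4.0 4.0 0.0
      vertex 0.0 0.0 0.0
    endloop
  endfacet
  facet normal 0.0000 0.0000 -1.0000
    outer loop
      vertex 0.0 14.0 0.0
      vertex 4.0 14.0 0.0
      vertex 0.0 0.0 0.0
    endloop
  endfacet
  facet normal 0.0000 0.0000 1.0000
    outer loop
      vertex 0.0 0.0 18.0
      vertex 12.0 0.0 18.0
      vertex 12.0 4.0 18.0
    endloop
  endfacet
  facet normal 0.0000 0.0000 1.0000
    outer loop
      vertex 0.0 0.0 18.0
      vertex 12.0 4.0 18.0
      vertex 4.0 4.0 18.0
    endloop
  endfacet
  facet normal 0.0000 0.0000 1.0000
    outer loop
      vertex 0.0 0.0 18.0
      vertex 4.0 4.0 18.0
      vertex 4.0 14.0 18.0
    endloop
  endfacet
  facet normal 0.0000 0.0000 1.0000
    outer loop
      vertex 0.0 0.0 18.0
      vertex 4.0 14.0 18.0
      vertex 0.0 14.0 18.0
    endloop
  endfacet
  facet normal 0.0000 -1.0000 0.0000
    outer loop
      vertex 0.0 0.0 0.0
      vertex 12.0 0.0 0.0
      vertex 12.0 0.0 18.0
    endloop
  endfacet
  facet normal 0.0000 -1.0000 0.0000
    outer loop
      vertex 0.0 0.0 0.0
      vertex 12.0 0.0 18.0
      vertex 0.0 0.0 18.0
    endloop
  endfacet
  facet normal 1.0000 0.0000 0.0000
    outer loop
      vertex 12.0 0.0 0.0
      vertex 12.0 4.0 0.0
      vertex 12.0 4.0 18.0
    endloop
  endfacet
  facet normal 1.0000 0.0000 0.0000
    outer loop
      vertex 12.0 0.0 0.0
      vertex 12.0 4.0 18.0
      vertex 12.0 0.0 18.0
    endloop
  endfacet
  facet normal 0.0000 1.0000 0.0000
    outer loop
      vertex 12.0 4.0 0.0
      vertex 4.0 4.0 0.0
      vertex 4.0 4.0 18.0
    endloop
  endfacet
  facet normal 0.0000 1.0000 0.0000
    outer loop
      vertex 12.0 4.0 0.0
      vertex 4.0 4.0 18.0
      vertex 12.0 4.0 18.0
    endloop
  endfacet
  facet normal 1.0000 0.0000 0.0000
    outer loop
      vertex 4.0 4.0 0.0
      vertex 4.0 14.0 0.0
      vertex 4.0 14.0 18.0
    endloop
  endfacet
  facet normal 1.0000 0.0000 0.0000
    outer loop
      vertex 4.0 4.0 0.0
      vertex 4.0 14.0 18.0
      vertex 4.0 4.0 18.0
    endloop
  endfacet
  facet normal 0.0000 1.0000 0.0000
    outer loop
      vertex 4.0 14.0 0.0
      vertex 0.0 14.0 0.0
      vertex 0.0 14.0 18.0
    endloop
  endfacet
  facet normal 0.0000 1.0000 0.0000
    outer loop
      vertex 4.0 14.0 0.0
      vertex 0.0 14.0 18.0
      vertex 4.0 14.0 18.0
    endloop
  endfacet
  facet normal -1.0000 0.0000 0.0000
    outer loop
      vertex 0.0 14.0 0.0
      vertex 0.0 0.0 0.0
      vertex 0.0 0.0 18.0
    endloop
  endfacet
  facet normal -1.0000 0.0000 0.0000
    outer loop
      vertex 0.0 14.0 0.0
      vertex 0.0 0.0 18.0
      vertex 0.0 14.0 18.0
    endloop
  endfacet
endsolid part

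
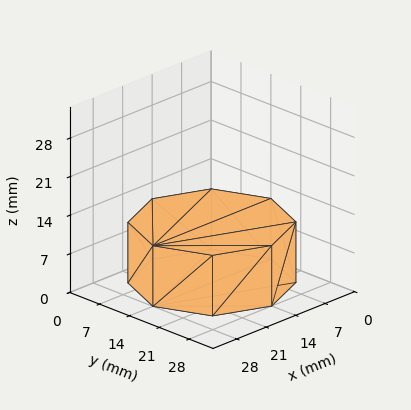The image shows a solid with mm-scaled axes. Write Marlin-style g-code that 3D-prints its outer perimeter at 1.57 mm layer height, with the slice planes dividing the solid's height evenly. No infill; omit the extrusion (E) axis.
Reading the render: the shape is a regular 8-sided prism (a cylinder approximated with 8 flat sides), circumscribed radius ≈ 14 mm, height ≈ 11 mm (dimensions read to the nearest mm from the axis ticks). For the g-code, the solid's height is divided into equal slices at the stated Δz and each level perimeter traced with G1 moves after a G0 lift.

; perimeter-only toolpath
G21 ; units = mm
G90 ; absolute positioning
G28 ; home
; layer 1
G0 Z1.57
G0 X28.00 Y14.00
G1 X23.90 Y23.90
G1 X14.00 Y28.00
G1 X4.10 Y23.90
G1 X0.00 Y14.00
G1 X4.10 Y4.10
G1 X14.00 Y0.00
G1 X23.90 Y4.10
G1 X28.00 Y14.00
; layer 2
G0 Z3.14
G0 X28.00 Y14.00
G1 X23.90 Y23.90
G1 X14.00 Y28.00
G1 X4.10 Y23.90
G1 X0.00 Y14.00
G1 X4.10 Y4.10
G1 X14.00 Y0.00
G1 X23.90 Y4.10
G1 X28.00 Y14.00
; layer 3
G0 Z4.71
G0 X28.00 Y14.00
G1 X23.90 Y23.90
G1 X14.00 Y28.00
G1 X4.10 Y23.90
G1 X0.00 Y14.00
G1 X4.10 Y4.10
G1 X14.00 Y0.00
G1 X23.90 Y4.10
G1 X28.00 Y14.00
; layer 4
G0 Z6.29
G0 X28.00 Y14.00
G1 X23.90 Y23.90
G1 X14.00 Y28.00
G1 X4.10 Y23.90
G1 X0.00 Y14.00
G1 X4.10 Y4.10
G1 X14.00 Y0.00
G1 X23.90 Y4.10
G1 X28.00 Y14.00
; layer 5
G0 Z7.86
G0 X28.00 Y14.00
G1 X23.90 Y23.90
G1 X14.00 Y28.00
G1 X4.10 Y23.90
G1 X0.00 Y14.00
G1 X4.10 Y4.10
G1 X14.00 Y0.00
G1 X23.90 Y4.10
G1 X28.00 Y14.00
; layer 6
G0 Z9.43
G0 X28.00 Y14.00
G1 X23.90 Y23.90
G1 X14.00 Y28.00
G1 X4.10 Y23.90
G1 X0.00 Y14.00
G1 X4.10 Y4.10
G1 X14.00 Y0.00
G1 X23.90 Y4.10
G1 X28.00 Y14.00
; layer 7
G0 Z11.00
G0 X28.00 Y14.00
G1 X23.90 Y23.90
G1 X14.00 Y28.00
G1 X4.10 Y23.90
G1 X0.00 Y14.00
G1 X4.10 Y4.10
G1 X14.00 Y0.00
G1 X23.90 Y4.10
G1 X28.00 Y14.00
M2 ; end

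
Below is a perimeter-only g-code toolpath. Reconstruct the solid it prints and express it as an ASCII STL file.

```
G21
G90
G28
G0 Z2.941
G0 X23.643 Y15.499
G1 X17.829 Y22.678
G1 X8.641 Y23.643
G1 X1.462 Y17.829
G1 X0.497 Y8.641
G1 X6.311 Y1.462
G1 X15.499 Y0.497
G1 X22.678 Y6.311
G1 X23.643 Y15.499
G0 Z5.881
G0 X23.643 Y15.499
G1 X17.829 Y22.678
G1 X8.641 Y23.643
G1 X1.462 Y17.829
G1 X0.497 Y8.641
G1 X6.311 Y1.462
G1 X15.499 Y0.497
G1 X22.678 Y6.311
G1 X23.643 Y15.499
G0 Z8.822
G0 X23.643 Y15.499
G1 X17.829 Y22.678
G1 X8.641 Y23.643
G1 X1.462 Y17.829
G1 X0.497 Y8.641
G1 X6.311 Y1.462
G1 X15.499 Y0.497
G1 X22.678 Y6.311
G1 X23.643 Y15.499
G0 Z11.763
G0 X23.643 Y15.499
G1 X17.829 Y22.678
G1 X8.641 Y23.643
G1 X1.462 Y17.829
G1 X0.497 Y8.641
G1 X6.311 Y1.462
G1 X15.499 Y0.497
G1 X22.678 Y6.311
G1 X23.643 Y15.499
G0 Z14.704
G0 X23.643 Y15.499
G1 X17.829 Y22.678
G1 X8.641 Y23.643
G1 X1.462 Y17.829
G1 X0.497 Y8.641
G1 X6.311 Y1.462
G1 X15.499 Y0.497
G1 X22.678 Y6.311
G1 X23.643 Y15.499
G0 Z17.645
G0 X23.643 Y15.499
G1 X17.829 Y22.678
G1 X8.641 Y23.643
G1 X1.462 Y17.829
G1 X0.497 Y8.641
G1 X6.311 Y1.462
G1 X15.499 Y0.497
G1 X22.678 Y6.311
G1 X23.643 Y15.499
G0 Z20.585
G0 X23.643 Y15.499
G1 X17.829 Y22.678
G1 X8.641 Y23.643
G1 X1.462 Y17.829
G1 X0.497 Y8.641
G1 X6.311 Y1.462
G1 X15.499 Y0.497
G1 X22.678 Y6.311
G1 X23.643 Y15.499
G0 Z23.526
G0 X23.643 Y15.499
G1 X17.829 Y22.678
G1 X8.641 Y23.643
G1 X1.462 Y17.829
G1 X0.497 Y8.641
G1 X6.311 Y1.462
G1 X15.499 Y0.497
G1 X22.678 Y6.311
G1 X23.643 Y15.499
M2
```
solid part
  facet normal 0.0000 0.0000 -1.0000
    outer loop
      vertex 8.641 23.643 0.000
      vertex 17.829 22.678 0.000
      vertex 23.643 15.499 0.000
    endloop
  endfacet
  facet normal 0.0000 0.0000 -1.0000
    outer loop
      vertex 1.462 17.829 0.000
      vertex 8.641 23.643 0.000
      vertex 23.643 15.499 0.000
    endloop
  endfacet
  facet normal 0.0000 0.0000 -1.0000
    outer loop
      vertex 0.497 8.641 0.000
      vertex 1.462 17.829 0.000
      vertex 23.643 15.499 0.000
    endloop
  endfacet
  facet normal 0.0000 0.0000 -1.0000
    outer loop
      vertex 6.311 1.462 0.000
      vertex 0.497 8.641 0.000
      vertex 23.643 15.499 0.000
    endloop
  endfacet
  facet normal 0.0000 0.0000 -1.0000
    outer loop
      vertex 15.499 0.497 0.000
      vertex 6.311 1.462 0.000
      vertex 23.643 15.499 0.000
    endloop
  endfacet
  facet normal 0.0000 0.0000 -1.0000
    outer loop
      vertex 22.678 6.311 0.000
      vertex 15.499 0.497 0.000
      vertex 23.643 15.499 0.000
    endloop
  endfacet
  facet normal 0.0000 0.0000 1.0000
    outer loop
      vertex 23.643 15.499 23.526
      vertex 17.829 22.678 23.526
      vertex 8.641 23.643 23.526
    endloop
  endfacet
  facet normal 0.0000 0.0000 1.0000
    outer loop
      vertex 23.643 15.499 23.526
      vertex 8.641 23.643 23.526
      vertex 1.462 17.829 23.526
    endloop
  endfacet
  facet normal 0.0000 0.0000 1.0000
    outer loop
      vertex 23.643 15.499 23.526
      vertex 1.462 17.829 23.526
      vertex 0.497 8.641 23.526
    endloop
  endfacet
  facet normal 0.0000 0.0000 1.0000
    outer loop
      vertex 23.643 15.499 23.526
      vertex 0.497 8.641 23.526
      vertex 6.311 1.462 23.526
    endloop
  endfacet
  facet normal 0.0000 0.0000 1.0000
    outer loop
      vertex 23.643 15.499 23.526
      vertex 6.311 1.462 23.526
      vertex 15.499 0.497 23.526
    endloop
  endfacet
  facet normal 0.0000 0.0000 1.0000
    outer loop
      vertex 23.643 15.499 23.526
      vertex 15.499 0.497 23.526
      vertex 22.678 6.311 23.526
    endloop
  endfacet
  facet normal 0.7771 0.6294 0.0000
    outer loop
      vertex 23.643 15.499 0.000
      vertex 17.829 22.678 0.000
      vertex 17.829 22.678 23.526
    endloop
  endfacet
  facet normal 0.7771 0.6294 0.0000
    outer loop
      vertex 23.643 15.499 0.000
      vertex 17.829 22.678 23.526
      vertex 23.643 15.499 23.526
    endloop
  endfacet
  facet normal 0.1045 0.9945 0.0000
    outer loop
      vertex 17.829 22.678 0.000
      vertex 8.641 23.643 0.000
      vertex 8.641 23.643 23.526
    endloop
  endfacet
  facet normal 0.1045 0.9945 0.0000
    outer loop
      vertex 17.829 22.678 0.000
      vertex 8.641 23.643 23.526
      vertex 17.829 22.678 23.526
    endloop
  endfacet
  facet normal -0.6294 0.7771 0.0000
    outer loop
      vertex 8.641 23.643 0.000
      vertex 1.462 17.829 0.000
      vertex 1.462 17.829 23.526
    endloop
  endfacet
  facet normal -0.6294 0.7771 0.0000
    outer loop
      vertex 8.641 23.643 0.000
      vertex 1.462 17.829 23.526
      vertex 8.641 23.643 23.526
    endloop
  endfacet
  facet normal -0.9945 0.1045 0.0000
    outer loop
      vertex 1.462 17.829 0.000
      vertex 0.497 8.641 0.000
      vertex 0.497 8.641 23.526
    endloop
  endfacet
  facet normal -0.9945 0.1045 0.0000
    outer loop
      vertex 1.462 17.829 0.000
      vertex 0.497 8.641 23.526
      vertex 1.462 17.829 23.526
    endloop
  endfacet
  facet normal -0.7771 -0.6294 0.0000
    outer loop
      vertex 0.497 8.641 0.000
      vertex 6.311 1.462 0.000
      vertex 6.311 1.462 23.526
    endloop
  endfacet
  facet normal -0.7771 -0.6294 0.0000
    outer loop
      vertex 0.497 8.641 0.000
      vertex 6.311 1.462 23.526
      vertex 0.497 8.641 23.526
    endloop
  endfacet
  facet normal -0.1045 -0.9945 0.0000
    outer loop
      vertex 6.311 1.462 0.000
      vertex 15.499 0.497 0.000
      vertex 15.499 0.497 23.526
    endloop
  endfacet
  facet normal -0.1045 -0.9945 0.0000
    outer loop
      vertex 6.311 1.462 0.000
      vertex 15.499 0.497 23.526
      vertex 6.311 1.462 23.526
    endloop
  endfacet
  facet normal 0.6294 -0.7771 0.0000
    outer loop
      vertex 15.499 0.497 0.000
      vertex 22.678 6.311 0.000
      vertex 22.678 6.311 23.526
    endloop
  endfacet
  facet normal 0.6294 -0.7771 0.0000
    outer loop
      vertex 15.499 0.497 0.000
      vertex 22.678 6.311 23.526
      vertex 15.499 0.497 23.526
    endloop
  endfacet
  facet normal 0.9945 -0.1045 0.0000
    outer loop
      vertex 22.678 6.311 0.000
      vertex 23.643 15.499 0.000
      vertex 23.643 15.499 23.526
    endloop
  endfacet
  facet normal 0.9945 -0.1045 0.0000
    outer loop
      vertex 22.678 6.311 0.000
      vertex 23.643 15.499 23.526
      vertex 22.678 6.311 23.526
    endloop
  endfacet
endsolid part

The G0 Z moves step by Δz≈2.941 mm. Every layer's G1 loop is the same polygon, so the solid is a straight extrusion of it from z=0 to z≈23.5. Closing with flat bottom and top caps and triangulating gives 28 facets — a regular 8-sided prism (a cylinder approximated with 8 flat sides), circumscribed radius ≈ 12.1 mm, height ≈ 23.5 mm.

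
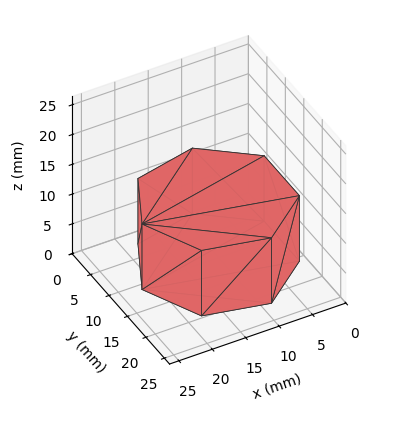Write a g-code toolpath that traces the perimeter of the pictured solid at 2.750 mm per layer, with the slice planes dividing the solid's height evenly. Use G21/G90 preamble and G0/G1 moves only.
Reading the render: the shape is a regular 7-sided prism (a cylinder approximated with 7 flat sides), circumscribed radius ≈ 11 mm, height ≈ 11 mm (dimensions read to the nearest mm from the axis ticks). For the g-code, the solid's height is divided into equal slices at the stated Δz and each level perimeter traced with G1 moves after a G0 lift.

; perimeter-only toolpath
G21 ; units = mm
G90 ; absolute positioning
G28 ; home
; layer 1
G0 Z2.750
G0 X22.000 Y11.000
G1 X17.858 Y19.600
G1 X8.552 Y21.724
G1 X1.089 Y15.773
G1 X1.089 Y6.227
G1 X8.552 Y0.276
G1 X17.858 Y2.400
G1 X22.000 Y11.000
; layer 2
G0 Z5.500
G0 X22.000 Y11.000
G1 X17.858 Y19.600
G1 X8.552 Y21.724
G1 X1.089 Y15.773
G1 X1.089 Y6.227
G1 X8.552 Y0.276
G1 X17.858 Y2.400
G1 X22.000 Y11.000
; layer 3
G0 Z8.250
G0 X22.000 Y11.000
G1 X17.858 Y19.600
G1 X8.552 Y21.724
G1 X1.089 Y15.773
G1 X1.089 Y6.227
G1 X8.552 Y0.276
G1 X17.858 Y2.400
G1 X22.000 Y11.000
; layer 4
G0 Z11.000
G0 X22.000 Y11.000
G1 X17.858 Y19.600
G1 X8.552 Y21.724
G1 X1.089 Y15.773
G1 X1.089 Y6.227
G1 X8.552 Y0.276
G1 X17.858 Y2.400
G1 X22.000 Y11.000
M2 ; end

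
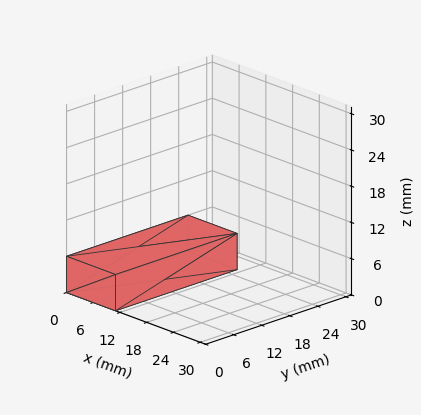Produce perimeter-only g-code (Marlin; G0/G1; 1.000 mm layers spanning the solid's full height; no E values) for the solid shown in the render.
Reading the render: the shape is a rectangular box, roughly 11 × 26 mm footprint and 6 mm tall (dimensions read to the nearest mm from the axis ticks). For the g-code, the solid's height is divided into equal slices at the stated Δz and each level perimeter traced with G1 moves after a G0 lift.

; perimeter-only toolpath
G21 ; units = mm
G90 ; absolute positioning
G28 ; home
; layer 1
G0 Z1.000
G0 X0.000 Y0.000
G1 X11.000 Y0.000
G1 X11.000 Y26.000
G1 X0.000 Y26.000
G1 X0.000 Y0.000
; layer 2
G0 Z2.000
G0 X0.000 Y0.000
G1 X11.000 Y0.000
G1 X11.000 Y26.000
G1 X0.000 Y26.000
G1 X0.000 Y0.000
; layer 3
G0 Z3.000
G0 X0.000 Y0.000
G1 X11.000 Y0.000
G1 X11.000 Y26.000
G1 X0.000 Y26.000
G1 X0.000 Y0.000
; layer 4
G0 Z4.000
G0 X0.000 Y0.000
G1 X11.000 Y0.000
G1 X11.000 Y26.000
G1 X0.000 Y26.000
G1 X0.000 Y0.000
; layer 5
G0 Z5.000
G0 X0.000 Y0.000
G1 X11.000 Y0.000
G1 X11.000 Y26.000
G1 X0.000 Y26.000
G1 X0.000 Y0.000
; layer 6
G0 Z6.000
G0 X0.000 Y0.000
G1 X11.000 Y0.000
G1 X11.000 Y26.000
G1 X0.000 Y26.000
G1 X0.000 Y0.000
M2 ; end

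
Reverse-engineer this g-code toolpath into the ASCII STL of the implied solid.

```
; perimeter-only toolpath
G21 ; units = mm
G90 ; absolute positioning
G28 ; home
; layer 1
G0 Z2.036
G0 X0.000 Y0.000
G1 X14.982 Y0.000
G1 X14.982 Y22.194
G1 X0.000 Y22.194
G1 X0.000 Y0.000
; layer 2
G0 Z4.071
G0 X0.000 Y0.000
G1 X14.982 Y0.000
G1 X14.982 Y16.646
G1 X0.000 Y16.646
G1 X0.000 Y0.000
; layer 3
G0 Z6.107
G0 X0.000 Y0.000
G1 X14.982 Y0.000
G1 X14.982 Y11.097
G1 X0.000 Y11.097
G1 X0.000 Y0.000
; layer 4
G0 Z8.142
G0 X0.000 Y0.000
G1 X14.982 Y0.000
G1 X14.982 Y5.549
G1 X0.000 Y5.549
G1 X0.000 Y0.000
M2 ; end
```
solid part
  facet normal 0.0000 0.0000 -1.0000
    outer loop
      vertex 14.982 27.743 0.000
      vertex 14.982 0.000 0.000
      vertex 0.000 0.000 0.000
    endloop
  endfacet
  facet normal 0.0000 0.0000 -1.0000
    outer loop
      vertex 0.000 27.743 0.000
      vertex 14.982 27.743 0.000
      vertex 0.000 0.000 0.000
    endloop
  endfacet
  facet normal 0.0000 -1.0000 0.0000
    outer loop
      vertex 0.000 0.000 0.000
      vertex 14.982 0.000 0.000
      vertex 14.982 0.000 10.178
    endloop
  endfacet
  facet normal 0.0000 -1.0000 0.0000
    outer loop
      vertex 0.000 0.000 0.000
      vertex 14.982 0.000 10.178
      vertex 0.000 0.000 10.178
    endloop
  endfacet
  facet normal 0.0000 0.3444 0.9388
    outer loop
      vertex 0.000 0.000 10.178
      vertex 14.982 0.000 10.178
      vertex 14.982 27.743 0.000
    endloop
  endfacet
  facet normal 0.0000 0.3444 0.9388
    outer loop
      vertex 0.000 0.000 10.178
      vertex 14.982 27.743 0.000
      vertex 0.000 27.743 0.000
    endloop
  endfacet
  facet normal -1.0000 0.0000 0.0000
    outer loop
      vertex 0.000 0.000 10.178
      vertex 0.000 27.743 0.000
      vertex 0.000 0.000 0.000
    endloop
  endfacet
  facet normal 1.0000 0.0000 0.0000
    outer loop
      vertex 14.982 0.000 0.000
      vertex 14.982 27.743 0.000
      vertex 14.982 0.000 10.178
    endloop
  endfacet
endsolid part

The G0 Z moves step by Δz≈2.036 mm. The G1 loops shrink linearly with z, so the solid tapers from its base footprint up to z≈10.2. Closing with a flat bottom cap and the tapered top and triangulating gives 8 facets — a wedge (ramp): 15 × 27.7 mm base, rising to 10.2 mm along the y=0 edge and sloping linearly to z=0 at y=27.7.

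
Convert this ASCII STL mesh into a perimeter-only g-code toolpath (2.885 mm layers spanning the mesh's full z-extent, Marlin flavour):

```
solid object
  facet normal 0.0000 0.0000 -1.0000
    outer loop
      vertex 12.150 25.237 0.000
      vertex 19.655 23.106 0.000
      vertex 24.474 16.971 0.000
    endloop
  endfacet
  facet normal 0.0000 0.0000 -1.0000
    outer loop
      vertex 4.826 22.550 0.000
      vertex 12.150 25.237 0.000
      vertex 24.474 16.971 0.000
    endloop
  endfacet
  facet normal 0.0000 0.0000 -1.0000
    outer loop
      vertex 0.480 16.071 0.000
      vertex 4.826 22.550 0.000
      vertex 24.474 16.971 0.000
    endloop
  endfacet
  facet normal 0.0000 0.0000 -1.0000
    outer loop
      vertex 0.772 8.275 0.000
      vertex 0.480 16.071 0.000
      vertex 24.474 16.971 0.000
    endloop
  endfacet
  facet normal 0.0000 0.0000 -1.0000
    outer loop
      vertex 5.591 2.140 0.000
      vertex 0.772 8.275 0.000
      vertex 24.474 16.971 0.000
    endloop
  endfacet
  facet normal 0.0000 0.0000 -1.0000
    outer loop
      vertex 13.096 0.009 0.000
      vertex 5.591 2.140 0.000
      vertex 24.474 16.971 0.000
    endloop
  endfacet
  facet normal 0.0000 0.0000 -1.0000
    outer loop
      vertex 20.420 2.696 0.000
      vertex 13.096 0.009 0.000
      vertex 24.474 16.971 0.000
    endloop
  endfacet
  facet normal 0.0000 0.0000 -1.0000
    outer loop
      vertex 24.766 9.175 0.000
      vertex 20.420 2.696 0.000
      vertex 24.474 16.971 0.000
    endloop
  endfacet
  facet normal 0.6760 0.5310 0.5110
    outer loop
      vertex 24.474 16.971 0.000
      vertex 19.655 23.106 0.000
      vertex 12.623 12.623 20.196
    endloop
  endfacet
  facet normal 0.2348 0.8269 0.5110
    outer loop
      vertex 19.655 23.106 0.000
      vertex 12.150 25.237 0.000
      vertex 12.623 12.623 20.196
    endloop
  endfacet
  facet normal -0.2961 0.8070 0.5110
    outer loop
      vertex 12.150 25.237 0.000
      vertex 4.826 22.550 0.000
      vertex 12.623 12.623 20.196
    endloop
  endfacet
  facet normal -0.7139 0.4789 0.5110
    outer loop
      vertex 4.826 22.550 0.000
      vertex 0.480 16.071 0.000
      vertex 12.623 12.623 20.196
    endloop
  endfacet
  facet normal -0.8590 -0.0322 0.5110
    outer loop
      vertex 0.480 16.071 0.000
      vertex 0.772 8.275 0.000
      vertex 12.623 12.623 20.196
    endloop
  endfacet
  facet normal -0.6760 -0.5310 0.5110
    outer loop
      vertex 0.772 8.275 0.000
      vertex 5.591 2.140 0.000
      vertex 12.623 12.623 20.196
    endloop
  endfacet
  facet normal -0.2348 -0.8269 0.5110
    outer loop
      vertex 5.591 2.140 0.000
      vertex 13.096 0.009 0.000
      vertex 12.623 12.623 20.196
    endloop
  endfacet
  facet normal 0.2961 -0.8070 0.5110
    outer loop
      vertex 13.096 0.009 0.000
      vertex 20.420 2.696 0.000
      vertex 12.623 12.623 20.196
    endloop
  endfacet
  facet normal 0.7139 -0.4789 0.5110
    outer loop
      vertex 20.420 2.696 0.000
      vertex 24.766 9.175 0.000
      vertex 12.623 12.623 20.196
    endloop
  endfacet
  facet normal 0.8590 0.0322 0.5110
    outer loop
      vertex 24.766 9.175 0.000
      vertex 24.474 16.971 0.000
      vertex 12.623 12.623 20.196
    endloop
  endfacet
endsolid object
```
; perimeter-only toolpath
G21 ; units = mm
G90 ; absolute positioning
G28 ; home
; layer 1
G0 Z2.885
G0 X22.781 Y16.350
G1 X18.650 Y21.608
G1 X12.218 Y23.435
G1 X5.940 Y21.132
G1 X2.215 Y15.578
G1 X2.465 Y8.896
G1 X6.596 Y3.638
G1 X13.028 Y1.811
G1 X19.306 Y4.114
G1 X23.031 Y9.668
G1 X22.781 Y16.350
; layer 2
G0 Z5.770
G0 X21.088 Y15.729
G1 X17.646 Y20.111
G1 X12.285 Y21.633
G1 X7.054 Y19.714
G1 X3.949 Y15.086
G1 X4.158 Y9.517
G1 X7.600 Y5.135
G1 X12.961 Y3.613
G1 X18.192 Y5.532
G1 X21.297 Y10.160
G1 X21.088 Y15.729
; layer 3
G0 Z8.655
G0 X19.395 Y15.108
G1 X16.641 Y18.613
G1 X12.353 Y19.831
G1 X8.168 Y18.296
G1 X5.684 Y14.593
G1 X5.851 Y10.138
G1 X8.605 Y6.633
G1 X12.893 Y5.415
G1 X17.078 Y6.950
G1 X19.562 Y10.653
G1 X19.395 Y15.108
; layer 4
G0 Z11.541
G0 X17.702 Y14.486
G1 X15.637 Y17.116
G1 X12.420 Y18.029
G1 X9.281 Y16.877
G1 X7.419 Y14.101
G1 X7.544 Y10.760
G1 X9.609 Y8.130
G1 X12.826 Y7.217
G1 X15.965 Y8.369
G1 X17.827 Y11.145
G1 X17.702 Y14.486
; layer 5
G0 Z14.426
G0 X16.009 Y13.865
G1 X14.632 Y15.618
G1 X12.488 Y16.227
G1 X10.395 Y15.459
G1 X9.154 Y13.608
G1 X9.237 Y11.381
G1 X10.614 Y9.628
G1 X12.758 Y9.019
G1 X14.851 Y9.787
G1 X16.092 Y11.638
G1 X16.009 Y13.865
; layer 6
G0 Z17.311
G0 X14.316 Y13.244
G1 X13.628 Y14.121
G1 X12.555 Y14.425
G1 X11.509 Y14.041
G1 X10.888 Y13.116
G1 X10.930 Y12.002
G1 X11.618 Y11.125
G1 X12.691 Y10.821
G1 X13.737 Y11.205
G1 X14.358 Y12.130
G1 X14.316 Y13.244
M2 ; end

The solid is a regular 10-sided pyramid, base circumscribed radius ≈ 12.6 mm, apex at z ≈ 20.2 mm. Slicing at Δz = 2.885 mm — 7 equal slices spanning the solid's height, so layer i sits at z = i·h/7 — gives 6 non-empty perimeters. Each is a 10-segment closed polygon; G0 lifts to the layer z and rapids to the start vertex, then G1 traces the edges. The cross-section shrinks linearly with z (the slice at the apex is degenerate and omitted).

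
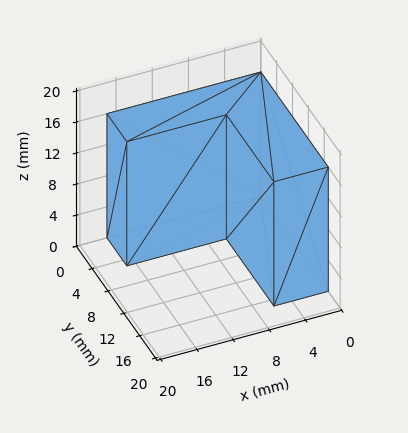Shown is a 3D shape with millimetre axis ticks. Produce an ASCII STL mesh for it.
Reading the render: the shape is an L-shaped prism: outer 17 × 17 mm, arm thicknesses ≈ 5 mm (horizontal) and 6 mm (vertical), extruded 16 mm in z (dimensions read to the nearest mm from the axis ticks). For the STL, each face is triangulated and given an outward normal.

solid part
  facet normal 0.0000 0.0000 -1.0000
    outer loop
      vertex 17.0 5.0 0.0
      vertex 17.0 0.0 0.0
      vertex 0.0 0.0 0.0
    endloop
  endfacet
  facet normal 0.0000 0.0000 -1.0000
    outer loop
      vertex 6.0 5.0 0.0
      vertex 17.0 5.0 0.0
      vertex 0.0 0.0 0.0
    endloop
  endfacet
  facet normal 0.0000 0.0000 -1.0000
    outer loop
      vertex 6.0 17.0 0.0
      vertex 6.0 5.0 0.0
      vertex 0.0 0.0 0.0
    endloop
  endfacet
  facet normal 0.0000 0.0000 -1.0000
    outer loop
      vertex 0.0 17.0 0.0
      vertex 6.0 17.0 0.0
      vertex 0.0 0.0 0.0
    endloop
  endfacet
  facet normal 0.0000 0.0000 1.0000
    outer loop
      vertex 0.0 0.0 16.0
      vertex 17.0 0.0 16.0
      vertex 17.0 5.0 16.0
    endloop
  endfacet
  facet normal 0.0000 0.0000 1.0000
    outer loop
      vertex 0.0 0.0 16.0
      vertex 17.0 5.0 16.0
      vertex 6.0 5.0 16.0
    endloop
  endfacet
  facet normal 0.0000 0.0000 1.0000
    outer loop
      vertex 0.0 0.0 16.0
      vertex 6.0 5.0 16.0
      vertex 6.0 17.0 16.0
    endloop
  endfacet
  facet normal 0.0000 0.0000 1.0000
    outer loop
      vertex 0.0 0.0 16.0
      vertex 6.0 17.0 16.0
      vertex 0.0 17.0 16.0
    endloop
  endfacet
  facet normal 0.0000 -1.0000 0.0000
    outer loop
      vertex 0.0 0.0 0.0
      vertex 17.0 0.0 0.0
      vertex 17.0 0.0 16.0
    endloop
  endfacet
  facet normal 0.0000 -1.0000 0.0000
    outer loop
      vertex 0.0 0.0 0.0
      vertex 17.0 0.0 16.0
      vertex 0.0 0.0 16.0
    endloop
  endfacet
  facet normal 1.0000 0.0000 0.0000
    outer loop
      vertex 17.0 0.0 0.0
      vertex 17.0 5.0 0.0
      vertex 17.0 5.0 16.0
    endloop
  endfacet
  facet normal 1.0000 0.0000 0.0000
    outer loop
      vertex 17.0 0.0 0.0
      vertex 17.0 5.0 16.0
      vertex 17.0 0.0 16.0
    endloop
  endfacet
  facet normal 0.0000 1.0000 0.0000
    outer loop
      vertex 17.0 5.0 0.0
      vertex 6.0 5.0 0.0
      vertex 6.0 5.0 16.0
    endloop
  endfacet
  facet normal 0.0000 1.0000 0.0000
    outer loop
      vertex 17.0 5.0 0.0
      vertex 6.0 5.0 16.0
      vertex 17.0 5.0 16.0
    endloop
  endfacet
  facet normal 1.0000 0.0000 0.0000
    outer loop
      vertex 6.0 5.0 0.0
      vertex 6.0 17.0 0.0
      vertex 6.0 17.0 16.0
    endloop
  endfacet
  facet normal 1.0000 0.0000 0.0000
    outer loop
      vertex 6.0 5.0 0.0
      vertex 6.0 17.0 16.0
      vertex 6.0 5.0 16.0
    endloop
  endfacet
  facet normal 0.0000 1.0000 0.0000
    outer loop
      vertex 6.0 17.0 0.0
      vertex 0.0 17.0 0.0
      vertex 0.0 17.0 16.0
    endloop
  endfacet
  facet normal 0.0000 1.0000 0.0000
    outer loop
      vertex 6.0 17.0 0.0
      vertex 0.0 17.0 16.0
      vertex 6.0 17.0 16.0
    endloop
  endfacet
  facet normal -1.0000 0.0000 0.0000
    outer loop
      vertex 0.0 17.0 0.0
      vertex 0.0 0.0 0.0
      vertex 0.0 0.0 16.0
    endloop
  endfacet
  facet normal -1.0000 0.0000 0.0000
    outer loop
      vertex 0.0 17.0 0.0
      vertex 0.0 0.0 16.0
      vertex 0.0 17.0 16.0
    endloop
  endfacet
endsolid part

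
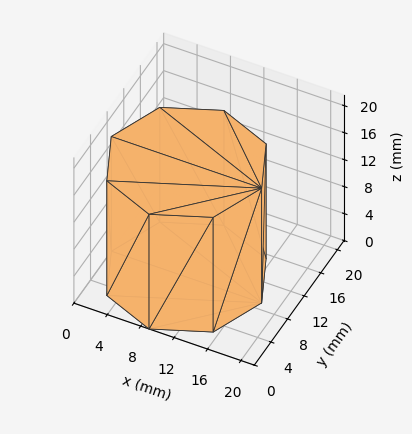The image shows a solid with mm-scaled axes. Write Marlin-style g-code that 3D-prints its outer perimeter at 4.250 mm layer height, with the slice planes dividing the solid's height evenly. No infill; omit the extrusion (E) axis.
Reading the render: the shape is a regular 8-sided prism (a cylinder approximated with 8 flat sides), circumscribed radius ≈ 9 mm, height ≈ 17 mm (dimensions read to the nearest mm from the axis ticks). For the g-code, the solid's height is divided into equal slices at the stated Δz and each level perimeter traced with G1 moves after a G0 lift.

; perimeter-only toolpath
G21 ; units = mm
G90 ; absolute positioning
G28 ; home
; layer 1
G0 Z4.250
G0 X18.000 Y9.000
G1 X15.364 Y15.364
G1 X9.000 Y18.000
G1 X2.636 Y15.364
G1 X0.000 Y9.000
G1 X2.636 Y2.636
G1 X9.000 Y0.000
G1 X15.364 Y2.636
G1 X18.000 Y9.000
; layer 2
G0 Z8.500
G0 X18.000 Y9.000
G1 X15.364 Y15.364
G1 X9.000 Y18.000
G1 X2.636 Y15.364
G1 X0.000 Y9.000
G1 X2.636 Y2.636
G1 X9.000 Y0.000
G1 X15.364 Y2.636
G1 X18.000 Y9.000
; layer 3
G0 Z12.750
G0 X18.000 Y9.000
G1 X15.364 Y15.364
G1 X9.000 Y18.000
G1 X2.636 Y15.364
G1 X0.000 Y9.000
G1 X2.636 Y2.636
G1 X9.000 Y0.000
G1 X15.364 Y2.636
G1 X18.000 Y9.000
; layer 4
G0 Z17.000
G0 X18.000 Y9.000
G1 X15.364 Y15.364
G1 X9.000 Y18.000
G1 X2.636 Y15.364
G1 X0.000 Y9.000
G1 X2.636 Y2.636
G1 X9.000 Y0.000
G1 X15.364 Y2.636
G1 X18.000 Y9.000
M2 ; end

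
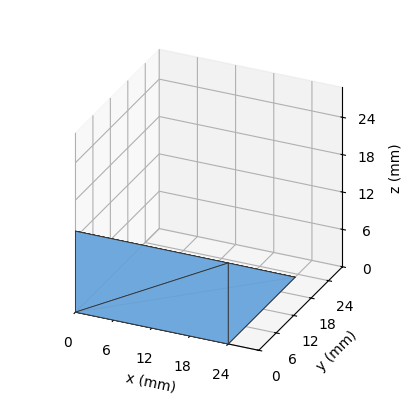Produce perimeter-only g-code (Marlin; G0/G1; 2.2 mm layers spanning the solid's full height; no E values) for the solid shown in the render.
Reading the render: the shape is a wedge (ramp): 24 × 23 mm base, rising to 13 mm along the y=0 edge and sloping linearly to z=0 at y=23 (dimensions read to the nearest mm from the axis ticks). For the g-code, the solid's height is divided into equal slices at the stated Δz and each level perimeter traced with G1 moves after a G0 lift.

; perimeter-only toolpath
G21 ; units = mm
G90 ; absolute positioning
G28 ; home
; layer 1
G0 Z2.2
G0 X0.0 Y0.0
G1 X24.0 Y0.0
G1 X24.0 Y19.2
G1 X0.0 Y19.2
G1 X0.0 Y0.0
; layer 2
G0 Z4.3
G0 X0.0 Y0.0
G1 X24.0 Y0.0
G1 X24.0 Y15.3
G1 X0.0 Y15.3
G1 X0.0 Y0.0
; layer 3
G0 Z6.5
G0 X0.0 Y0.0
G1 X24.0 Y0.0
G1 X24.0 Y11.5
G1 X0.0 Y11.5
G1 X0.0 Y0.0
; layer 4
G0 Z8.7
G0 X0.0 Y0.0
G1 X24.0 Y0.0
G1 X24.0 Y7.7
G1 X0.0 Y7.7
G1 X0.0 Y0.0
; layer 5
G0 Z10.8
G0 X0.0 Y0.0
G1 X24.0 Y0.0
G1 X24.0 Y3.8
G1 X0.0 Y3.8
G1 X0.0 Y0.0
M2 ; end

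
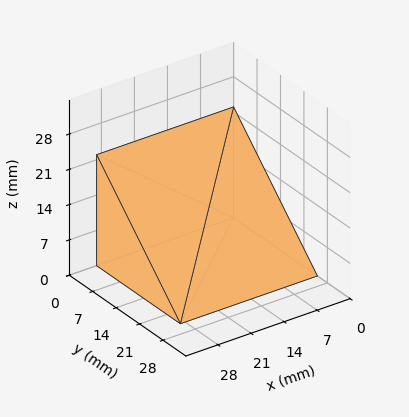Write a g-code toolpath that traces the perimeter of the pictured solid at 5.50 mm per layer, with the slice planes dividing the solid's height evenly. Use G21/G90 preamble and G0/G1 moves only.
Reading the render: the shape is a wedge (ramp): 29 × 25 mm base, rising to 22 mm along the y=0 edge and sloping linearly to z=0 at y=25 (dimensions read to the nearest mm from the axis ticks). For the g-code, the solid's height is divided into equal slices at the stated Δz and each level perimeter traced with G1 moves after a G0 lift.

; perimeter-only toolpath
G21 ; units = mm
G90 ; absolute positioning
G28 ; home
; layer 1
G0 Z5.50
G0 X0.00 Y0.00
G1 X29.00 Y0.00
G1 X29.00 Y18.75
G1 X0.00 Y18.75
G1 X0.00 Y0.00
; layer 2
G0 Z11.00
G0 X0.00 Y0.00
G1 X29.00 Y0.00
G1 X29.00 Y12.50
G1 X0.00 Y12.50
G1 X0.00 Y0.00
; layer 3
G0 Z16.50
G0 X0.00 Y0.00
G1 X29.00 Y0.00
G1 X29.00 Y6.25
G1 X0.00 Y6.25
G1 X0.00 Y0.00
M2 ; end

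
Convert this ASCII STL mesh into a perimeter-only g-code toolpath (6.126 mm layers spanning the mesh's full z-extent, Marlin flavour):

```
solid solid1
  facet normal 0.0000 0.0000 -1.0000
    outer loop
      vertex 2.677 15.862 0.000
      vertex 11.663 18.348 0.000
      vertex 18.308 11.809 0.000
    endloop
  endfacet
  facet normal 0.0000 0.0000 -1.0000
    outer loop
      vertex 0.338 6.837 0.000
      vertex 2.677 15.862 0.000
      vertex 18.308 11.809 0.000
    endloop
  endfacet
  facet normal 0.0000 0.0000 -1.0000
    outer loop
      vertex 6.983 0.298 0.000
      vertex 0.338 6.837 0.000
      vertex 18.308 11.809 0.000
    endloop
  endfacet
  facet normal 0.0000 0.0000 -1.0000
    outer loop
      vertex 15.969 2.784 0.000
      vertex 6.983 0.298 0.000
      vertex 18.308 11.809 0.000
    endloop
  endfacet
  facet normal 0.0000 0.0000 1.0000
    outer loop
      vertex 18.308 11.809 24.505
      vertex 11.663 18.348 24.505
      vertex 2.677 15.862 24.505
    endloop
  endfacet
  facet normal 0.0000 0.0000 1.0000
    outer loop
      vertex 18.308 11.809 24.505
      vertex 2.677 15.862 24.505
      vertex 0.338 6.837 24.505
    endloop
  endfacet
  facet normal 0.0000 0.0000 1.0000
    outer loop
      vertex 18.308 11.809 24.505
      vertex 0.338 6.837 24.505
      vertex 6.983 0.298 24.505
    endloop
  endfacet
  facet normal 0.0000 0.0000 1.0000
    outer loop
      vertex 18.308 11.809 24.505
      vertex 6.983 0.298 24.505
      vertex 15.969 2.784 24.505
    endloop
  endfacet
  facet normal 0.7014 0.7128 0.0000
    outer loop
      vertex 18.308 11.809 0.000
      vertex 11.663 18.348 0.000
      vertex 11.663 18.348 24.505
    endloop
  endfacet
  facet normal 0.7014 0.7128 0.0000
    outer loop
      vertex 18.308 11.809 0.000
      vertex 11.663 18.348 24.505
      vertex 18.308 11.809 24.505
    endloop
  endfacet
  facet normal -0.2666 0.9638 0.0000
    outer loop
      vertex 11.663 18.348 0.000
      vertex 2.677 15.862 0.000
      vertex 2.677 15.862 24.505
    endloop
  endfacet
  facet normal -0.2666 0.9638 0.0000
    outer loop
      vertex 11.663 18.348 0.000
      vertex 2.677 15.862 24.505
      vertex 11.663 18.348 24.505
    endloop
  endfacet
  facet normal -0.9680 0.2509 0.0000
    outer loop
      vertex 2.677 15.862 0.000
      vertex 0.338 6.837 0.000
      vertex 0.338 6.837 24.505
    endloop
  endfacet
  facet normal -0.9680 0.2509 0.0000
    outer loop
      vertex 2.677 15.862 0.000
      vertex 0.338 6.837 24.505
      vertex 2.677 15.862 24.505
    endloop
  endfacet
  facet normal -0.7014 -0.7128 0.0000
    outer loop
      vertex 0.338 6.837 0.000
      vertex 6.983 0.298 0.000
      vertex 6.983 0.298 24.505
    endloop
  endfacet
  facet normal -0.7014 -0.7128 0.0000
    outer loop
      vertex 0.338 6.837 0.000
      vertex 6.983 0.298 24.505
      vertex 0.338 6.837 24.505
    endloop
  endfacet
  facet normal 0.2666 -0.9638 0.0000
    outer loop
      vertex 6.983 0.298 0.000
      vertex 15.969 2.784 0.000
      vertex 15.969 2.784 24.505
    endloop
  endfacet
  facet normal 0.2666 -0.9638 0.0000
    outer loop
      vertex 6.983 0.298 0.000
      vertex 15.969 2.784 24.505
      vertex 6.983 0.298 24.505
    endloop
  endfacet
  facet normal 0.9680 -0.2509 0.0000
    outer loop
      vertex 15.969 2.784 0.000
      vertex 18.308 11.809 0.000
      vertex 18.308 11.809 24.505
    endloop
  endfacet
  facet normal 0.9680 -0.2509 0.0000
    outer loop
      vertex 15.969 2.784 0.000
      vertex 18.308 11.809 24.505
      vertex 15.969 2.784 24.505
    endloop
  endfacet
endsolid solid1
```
; perimeter-only toolpath
G21 ; units = mm
G90 ; absolute positioning
G28 ; home
; layer 1
G0 Z6.126
G0 X18.308 Y11.809
G1 X11.663 Y18.348
G1 X2.677 Y15.862
G1 X0.338 Y6.837
G1 X6.983 Y0.298
G1 X15.969 Y2.784
G1 X18.308 Y11.809
; layer 2
G0 Z12.252
G0 X18.308 Y11.809
G1 X11.663 Y18.348
G1 X2.677 Y15.862
G1 X0.338 Y6.837
G1 X6.983 Y0.298
G1 X15.969 Y2.784
G1 X18.308 Y11.809
; layer 3
G0 Z18.379
G0 X18.308 Y11.809
G1 X11.663 Y18.348
G1 X2.677 Y15.862
G1 X0.338 Y6.837
G1 X6.983 Y0.298
G1 X15.969 Y2.784
G1 X18.308 Y11.809
; layer 4
G0 Z24.505
G0 X18.308 Y11.809
G1 X11.663 Y18.348
G1 X2.677 Y15.862
G1 X0.338 Y6.837
G1 X6.983 Y0.298
G1 X15.969 Y2.784
G1 X18.308 Y11.809
M2 ; end

The solid is a regular 6-sided prism (a cylinder approximated with 6 flat sides), circumscribed radius ≈ 9.32 mm, height ≈ 24.5 mm. Slicing at Δz = 6.126 mm — 4 equal slices spanning the solid's height, so layer i sits at z = i·h/4 — gives 4 non-empty perimeters. Each is a 6-segment closed polygon; G0 lifts to the layer z and rapids to the start vertex, then G1 traces the edges.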